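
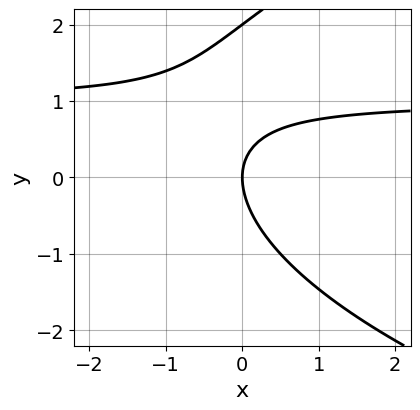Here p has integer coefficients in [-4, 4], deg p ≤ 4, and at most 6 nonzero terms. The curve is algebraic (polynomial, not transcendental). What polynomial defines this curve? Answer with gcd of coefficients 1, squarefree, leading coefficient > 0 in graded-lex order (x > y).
y^3 - 3*x*y - 2*y^2 + 3*x

First, deg p = 3. A generic line meets the curve in up to 3 points.
Then, against the integer gridlines: the y-axis gridline crossings are at y ∈ {0, 2}; one x-axis crossing is at x = 0.
Finally, assembling these constraints gives the stated polynomial.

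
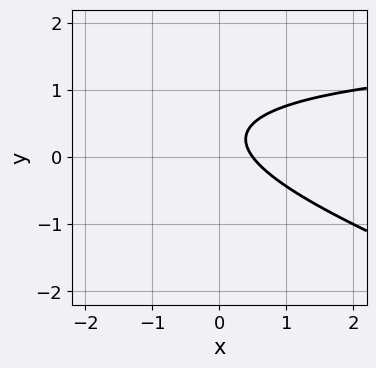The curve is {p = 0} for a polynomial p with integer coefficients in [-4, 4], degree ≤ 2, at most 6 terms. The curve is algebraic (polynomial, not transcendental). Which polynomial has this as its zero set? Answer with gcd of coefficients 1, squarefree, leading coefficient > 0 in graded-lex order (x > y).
(a) deg p = 2.
(b) Observable constraints: it misses every integer gridline on the y-axis.
(c) Fitting integer coefficients to these (and the overall shape) gives p.

x*y + 3*y^2 - 2*x - 2*y + 1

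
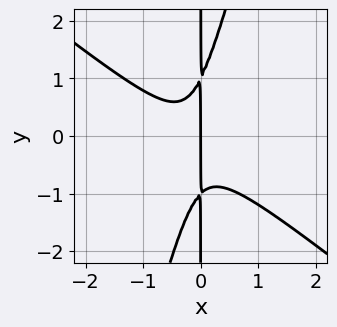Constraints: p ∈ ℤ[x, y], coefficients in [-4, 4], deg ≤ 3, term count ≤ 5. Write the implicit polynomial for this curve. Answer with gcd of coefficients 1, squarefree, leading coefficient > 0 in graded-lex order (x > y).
1. The degree is 3 — no degree-2 curve has this shape.
2. Observable constraints: it meets the x-axis at x = 0 (among the integer gridlines); the visible y-axis segment lies entirely on the curve.
3. The integer polynomial consistent with all of this is the stated p.

3*x^3 + 3*x^2*y - x*y^2 + x^2 + x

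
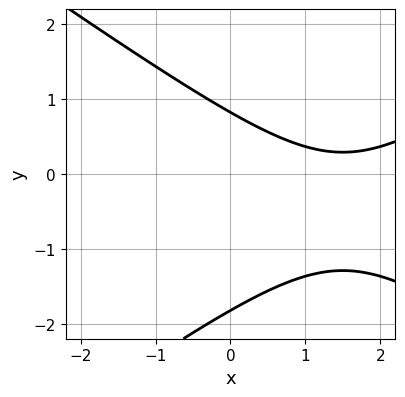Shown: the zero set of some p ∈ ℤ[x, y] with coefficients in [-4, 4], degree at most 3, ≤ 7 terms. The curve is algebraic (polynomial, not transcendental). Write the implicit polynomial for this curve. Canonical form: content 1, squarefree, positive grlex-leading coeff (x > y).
(a) The degree is 2 — the shape is more complex than any degree-1 curve.
(b) Observable constraints: the curve avoids every integer x-axis point in the box.
(c) Together with the visible shape, these determine p as stated.

x^2 - 2*y^2 - 3*x - 2*y + 3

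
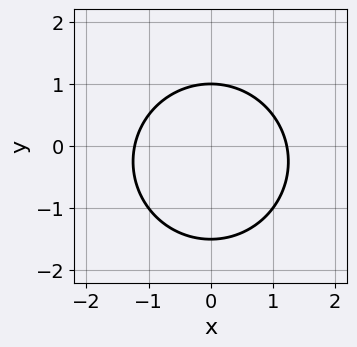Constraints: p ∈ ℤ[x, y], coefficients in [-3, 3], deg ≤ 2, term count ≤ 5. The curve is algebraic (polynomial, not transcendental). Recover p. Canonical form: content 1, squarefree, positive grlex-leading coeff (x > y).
2*x^2 + 2*y^2 + y - 3

(a) The degree is 2 — the shape is more complex than any degree-1 curve.
(b) Symmetries: it's symmetric under x → −x, forcing even powers of x.
(c) From the visible intercepts: one y-axis crossing is at y = 1.
(d) Together with the visible shape, these determine p as stated.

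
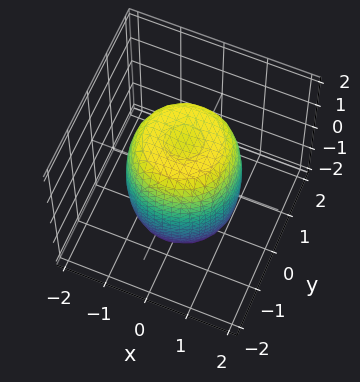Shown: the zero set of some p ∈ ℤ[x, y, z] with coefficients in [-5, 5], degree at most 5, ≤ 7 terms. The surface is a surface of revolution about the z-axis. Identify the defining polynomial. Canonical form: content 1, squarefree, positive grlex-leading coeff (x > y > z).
1. Degree: a generic line meets the surface in up to 4 points, so deg p = 4.
2. Symmetries: rotational symmetry about the z-axis ⇒ p depends on x, y only through x² + y².
3. Against the integer gridlines: a circular section at z = -1 has radius between 1 and 2.
4. Solving for integer coefficients yields p as stated.

2*x^4 + 4*x^2*y^2 + 2*y^4 - 2*x^2 - 2*y^2 + z^2 - 2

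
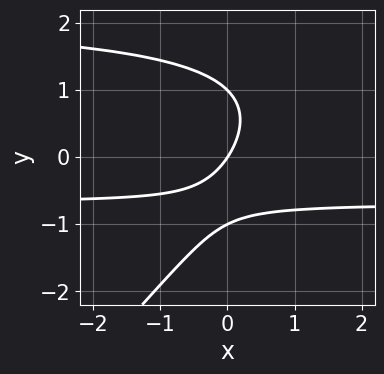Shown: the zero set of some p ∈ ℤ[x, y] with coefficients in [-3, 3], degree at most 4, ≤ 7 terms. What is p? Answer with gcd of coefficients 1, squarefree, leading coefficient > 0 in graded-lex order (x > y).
2*x*y^2 - 2*y^3 - 3*x*y - 3*x + 2*y

(a) The degree is 3 — a generic line meets the curve in up to 3 points.
(b) Reading off the gridlines: among the integer gridlines, it crosses the y-axis at y ∈ {-1, 0, 1}; it crosses the x-axis at the gridline x = 0.
(c) The integer polynomial consistent with all of this is the stated p.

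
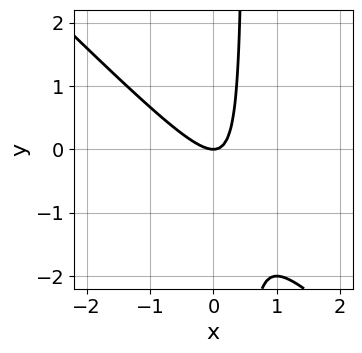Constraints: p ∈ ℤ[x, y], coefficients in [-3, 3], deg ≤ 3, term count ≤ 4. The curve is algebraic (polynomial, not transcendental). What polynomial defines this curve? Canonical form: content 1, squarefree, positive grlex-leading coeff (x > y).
2*x^2 + 2*x*y - y

1. deg p = 2. A generic line meets the curve in up to 2 points.
2. From the axis intercepts and sections: it crosses the y-axis at the gridline y = 0; one x-axis crossing is at x = 0.
3. The integer polynomial consistent with all of this is the stated p.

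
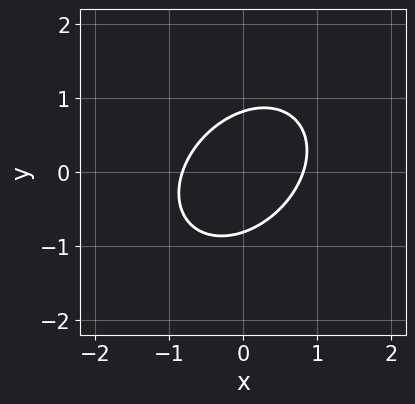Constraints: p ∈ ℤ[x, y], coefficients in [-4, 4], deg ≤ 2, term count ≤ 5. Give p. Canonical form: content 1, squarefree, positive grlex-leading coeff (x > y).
3*x^2 - 2*x*y + 3*y^2 - 2

First, the degree is 2 — no degree-1 curve has this shape.
Finally, matching integer coefficients to the picture gives p.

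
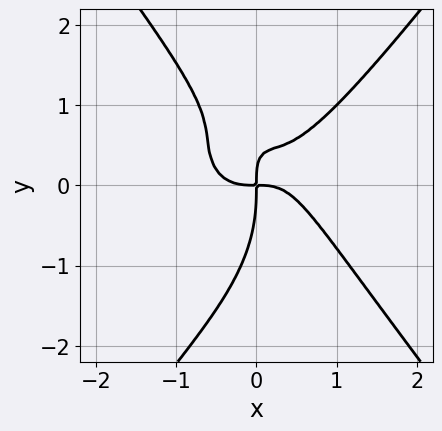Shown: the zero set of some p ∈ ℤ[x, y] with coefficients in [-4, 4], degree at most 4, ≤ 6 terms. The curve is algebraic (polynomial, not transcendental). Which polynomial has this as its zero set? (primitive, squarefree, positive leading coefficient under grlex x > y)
3*x^4 - y^4 - x^2*y - 3*x*y^2 + 2*x*y

1. The degree is 4 — no degree-3 curve has this shape.
2. Checking where it meets the axes: it crosses the x-axis at the gridline x = 0; it crosses the y-axis at the gridline y = 0.
3. The integer polynomial consistent with all of this is the stated p.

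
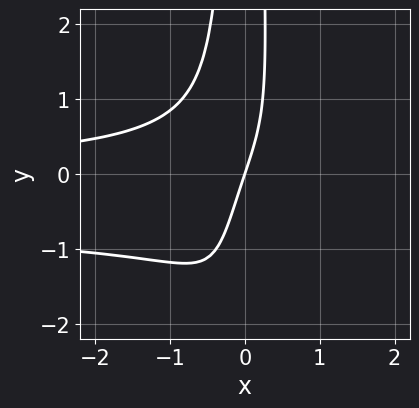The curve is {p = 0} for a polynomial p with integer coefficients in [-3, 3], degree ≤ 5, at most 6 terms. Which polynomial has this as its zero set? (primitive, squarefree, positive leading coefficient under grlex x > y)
3*x^2*y^2 + 2*x^2*y + 3*x - y

Degree: a generic line meets the curve in up to 4 points, so deg p = 4.
Against the integer gridlines: it meets the x-axis at x = 0 (among the integer gridlines); it crosses the y-axis at the gridline y = 0.
Putting this together gives p.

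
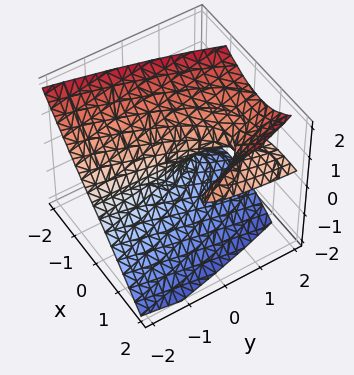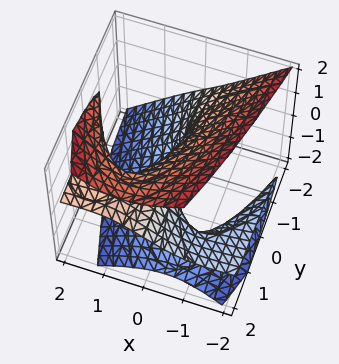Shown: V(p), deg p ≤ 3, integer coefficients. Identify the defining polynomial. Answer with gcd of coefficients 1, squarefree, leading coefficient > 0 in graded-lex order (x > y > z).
(a) deg p = 3.
(b) Reading off the gridlines: the visible y-axis segment lies entirely on the surface; it crosses the z-axis at the gridline z = 0.
(c) The integer polynomial consistent with all of this is the stated p.

2*x^2*z - 2*z^3 + 2*y*z - 3*x + z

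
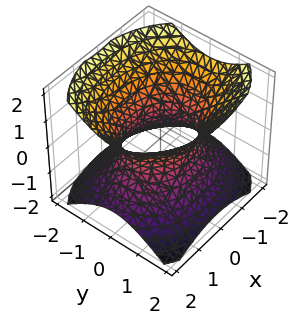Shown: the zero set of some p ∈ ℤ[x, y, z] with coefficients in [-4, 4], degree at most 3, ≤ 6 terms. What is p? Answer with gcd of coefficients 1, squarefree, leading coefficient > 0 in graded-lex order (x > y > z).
1. Degree: one connected sheet with a waist; a quadric, so deg p = 2.
2. Symmetries: the x ↦ −x reflection is a symmetry, so x appears only in even powers; mirror symmetry z ↦ −z ⇒ only even powers of z; mirror symmetry y ↦ −y ⇒ only even powers of y.
3. Checking where it meets the axes: among the integer gridlines, it crosses the y-axis at y ∈ {-1, 1}; the surface avoids every integer z-axis point in the box.
4. Matching integer coefficients to the picture gives p.

2*x^2 + 3*y^2 - 3*z^2 - 3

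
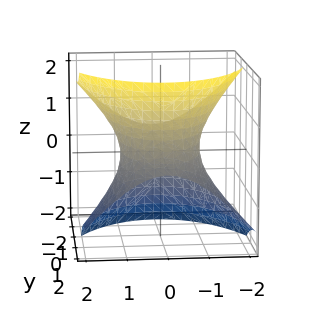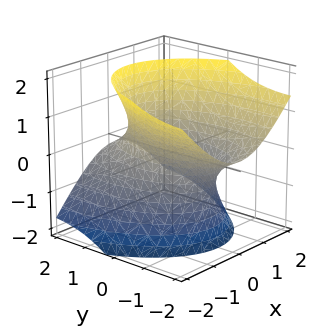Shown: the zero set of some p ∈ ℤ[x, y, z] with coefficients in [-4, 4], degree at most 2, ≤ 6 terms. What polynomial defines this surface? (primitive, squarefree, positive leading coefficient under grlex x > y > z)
3*x^2 + y^2 + 3*y*z - 2*z^2 - 3

First, deg p = 2. A generic line meets the surface in up to 2 points.
Next, from the axis intercepts and sections: the x-axis gridline crossings are at x ∈ {-1, 1}; the surface avoids every integer z-axis point in the box.
Finally, fitting integer coefficients to these (and the overall shape) gives p.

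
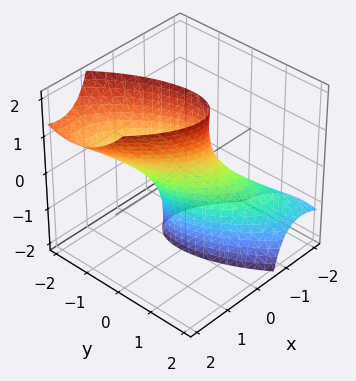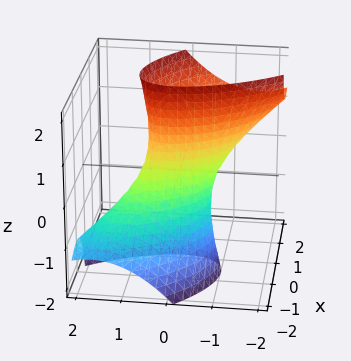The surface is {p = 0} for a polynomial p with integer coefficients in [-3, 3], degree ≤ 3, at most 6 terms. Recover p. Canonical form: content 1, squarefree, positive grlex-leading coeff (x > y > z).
First, degree: a generic line meets the surface in up to 2 points, so deg p = 2.
Next, from the visible intercepts: it misses every integer gridline on the z-axis.
Finally, matching integer coefficients to the picture gives p.

3*x^2 + 3*x*y - 3*x*z + 2*y^2 - 1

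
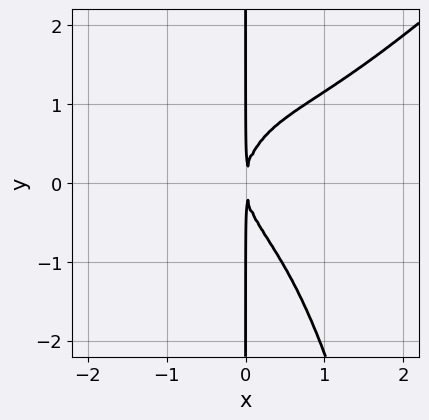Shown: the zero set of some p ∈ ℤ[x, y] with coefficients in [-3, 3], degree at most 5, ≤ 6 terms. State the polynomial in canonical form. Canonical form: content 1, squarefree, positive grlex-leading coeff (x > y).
2*x^4 - 2*x^3*y - 2*x*y^2 + 3*x^2

(a) deg p = 4. A generic line meets the curve in up to 4 points.
(b) Checking where it meets the axes: every point of the y-axis in the box is on the curve.
(c) Together with the visible shape, these determine p as stated.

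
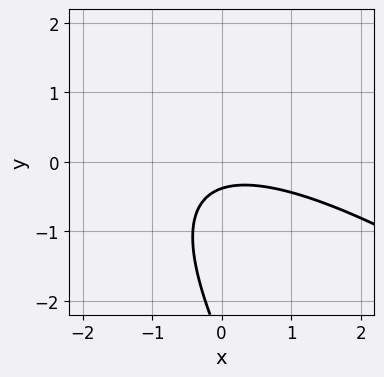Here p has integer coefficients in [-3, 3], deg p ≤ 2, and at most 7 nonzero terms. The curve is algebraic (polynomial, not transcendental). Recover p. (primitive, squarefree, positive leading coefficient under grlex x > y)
x^2 + 2*x*y + y^2 + 3*y + 1

(a) Degree: the shape is more complex than any degree-1 curve, so deg p = 2.
(b) Observable constraints: it misses every integer gridline on the x-axis.
(c) Putting this together gives p.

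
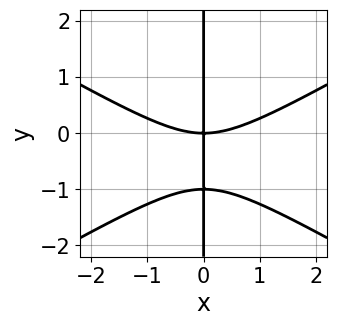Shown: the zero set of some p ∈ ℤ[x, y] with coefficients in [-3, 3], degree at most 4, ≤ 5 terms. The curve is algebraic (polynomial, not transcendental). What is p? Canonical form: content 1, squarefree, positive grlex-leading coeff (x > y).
x^3 - 3*x*y^2 - 3*x*y

deg p = 3.
From the axis intercepts and sections: it crosses the x-axis at the gridline x = 0; every point of the y-axis in the box is on the curve.
Together with the visible shape, these determine p as stated.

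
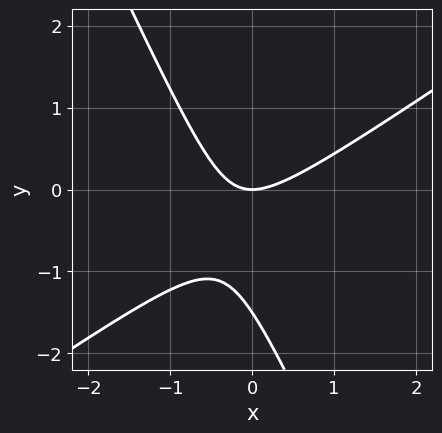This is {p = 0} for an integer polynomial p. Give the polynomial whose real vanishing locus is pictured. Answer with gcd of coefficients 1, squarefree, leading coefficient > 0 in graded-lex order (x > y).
3*x^2 - 3*x*y - 2*y^2 - 3*y

First, deg p = 2.
Next, from the axis intercepts and sections: it meets the x-axis at x = 0 (among the integer gridlines); one y-axis crossing is at y = 0.
Finally, these observations pin down the coefficients.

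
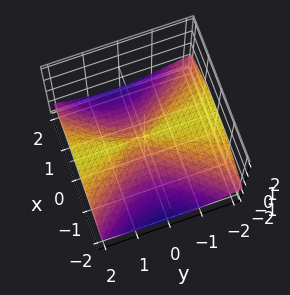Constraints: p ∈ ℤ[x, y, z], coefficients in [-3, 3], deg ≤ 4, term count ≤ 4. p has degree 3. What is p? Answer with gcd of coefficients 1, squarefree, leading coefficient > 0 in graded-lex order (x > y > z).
The degree is 3 — no degree-2 surface has this shape.
Reading off the gridlines: one z-axis crossing is at z = 0; it meets the x-axis at x = 0 (among the integer gridlines).
These observations pin down the coefficients.

2*y^2*z + 3*z^3 + 2*x^2 - y*z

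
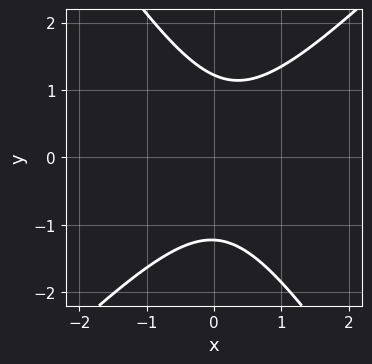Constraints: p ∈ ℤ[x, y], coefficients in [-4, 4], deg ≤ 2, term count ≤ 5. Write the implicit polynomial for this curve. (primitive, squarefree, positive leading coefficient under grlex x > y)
3*x^2 - x*y - 2*y^2 - x + 3

(a) The degree is 2 — no degree-1 curve has this shape.
(b) From the axis intercepts and sections: no x-intercept at any integer in the box.
(c) The integer polynomial consistent with all of this is the stated p.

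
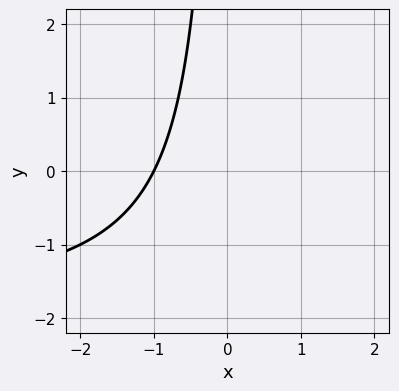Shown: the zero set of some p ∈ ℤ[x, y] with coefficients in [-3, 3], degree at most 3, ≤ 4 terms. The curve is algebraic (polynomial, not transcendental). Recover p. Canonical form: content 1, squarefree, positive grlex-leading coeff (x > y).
x*y + 2*x + 2

1. The degree is 2 — no degree-1 curve has this shape.
2. Reading off the gridlines: no y-intercept at any integer in the box; one x-axis crossing is at x = -1.
3. The integer polynomial consistent with all of this is the stated p.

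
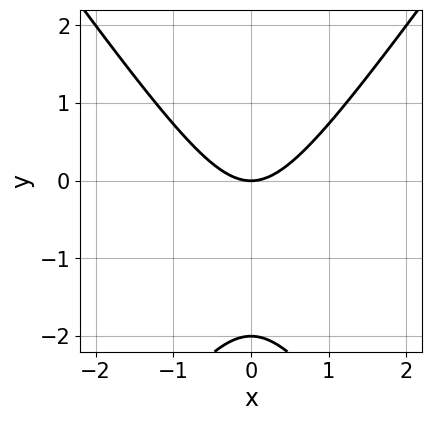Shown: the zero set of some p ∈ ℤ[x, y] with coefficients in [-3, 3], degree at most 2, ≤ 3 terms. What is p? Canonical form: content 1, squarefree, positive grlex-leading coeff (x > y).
2*x^2 - y^2 - 2*y

(a) The degree is 2 — a generic line meets the curve in up to 2 points.
(b) Symmetries: the x ↦ −x reflection is a symmetry, so x appears only in even powers.
(c) From the visible intercepts: it crosses the x-axis at the gridline x = 0; among the integer gridlines, it crosses the y-axis at y ∈ {-2, 0}.
(d) Assembling these constraints gives the stated polynomial.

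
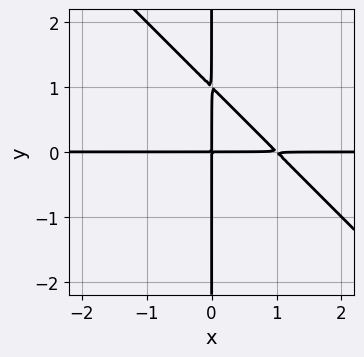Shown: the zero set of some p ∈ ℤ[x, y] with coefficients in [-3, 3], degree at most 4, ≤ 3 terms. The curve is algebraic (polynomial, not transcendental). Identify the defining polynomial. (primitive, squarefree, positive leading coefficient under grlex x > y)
x^2*y + x*y^2 - x*y

1. deg p = 3. No degree-2 curve has this shape.
2. From the axis intercepts and sections: every point of the y-axis in the box is on the curve; the visible x-axis segment lies entirely on the curve.
3. Solving for integer coefficients yields p as stated.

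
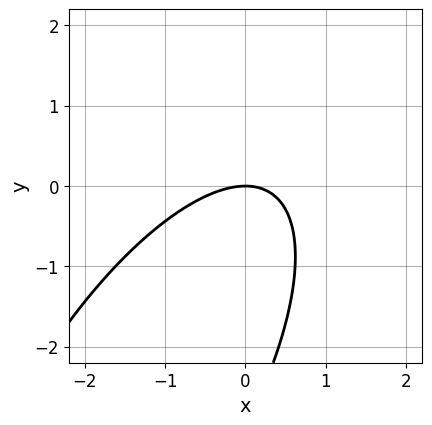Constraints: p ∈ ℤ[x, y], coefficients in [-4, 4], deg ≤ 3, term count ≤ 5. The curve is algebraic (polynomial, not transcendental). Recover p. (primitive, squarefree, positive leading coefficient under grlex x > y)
2*x^2 - 2*x*y + y^2 + 3*y

(a) The degree is 2 — a generic line meets the curve in up to 2 points.
(b) Against the integer gridlines: it meets the y-axis at y = 0 (among the integer gridlines); it meets the x-axis at x = 0 (among the integer gridlines).
(c) Solving for integer coefficients yields p as stated.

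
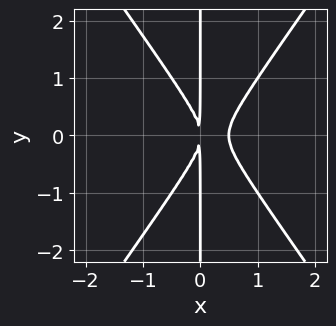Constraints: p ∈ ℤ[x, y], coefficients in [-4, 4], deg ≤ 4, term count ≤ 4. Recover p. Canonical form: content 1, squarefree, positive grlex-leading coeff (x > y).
2*x^3 - x*y^2 - x^2

1. deg p = 3. No degree-2 curve has this shape.
2. Symmetries: it's symmetric under y → −y, forcing even powers of y.
3. Observable constraints: the visible y-axis segment lies entirely on the curve.
4. Assembling these constraints gives the stated polynomial.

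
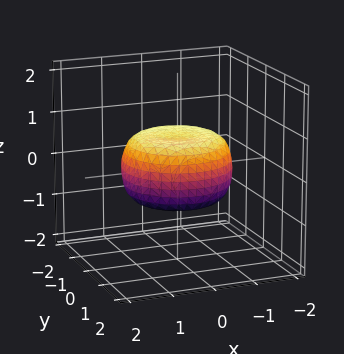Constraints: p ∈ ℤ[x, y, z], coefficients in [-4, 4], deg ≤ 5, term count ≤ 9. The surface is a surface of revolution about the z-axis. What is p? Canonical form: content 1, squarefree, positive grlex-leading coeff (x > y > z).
deg p = 4. The shape is more complex than any degree-3 surface.
Symmetries: rotational symmetry about the z-axis ⇒ p depends on x, y only through x² + y².
From the visible intercepts: a circular section at z = 0 has radius between 1 and 2.
Together with the visible shape, these determine p as stated.

x^4 + 2*x^2*y^2 + y^4 - x^2 - y^2 + 2*z^2 - 1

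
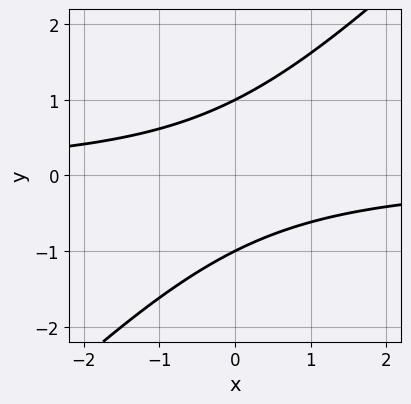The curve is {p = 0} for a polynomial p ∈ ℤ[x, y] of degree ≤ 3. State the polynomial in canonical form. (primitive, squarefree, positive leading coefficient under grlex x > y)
x*y - y^2 + 1

(a) deg p = 2.
(b) Reading off the gridlines: among the integer gridlines, it crosses the y-axis at y ∈ {-1, 1}; the curve avoids every integer x-axis point in the box.
(c) Putting this together gives p.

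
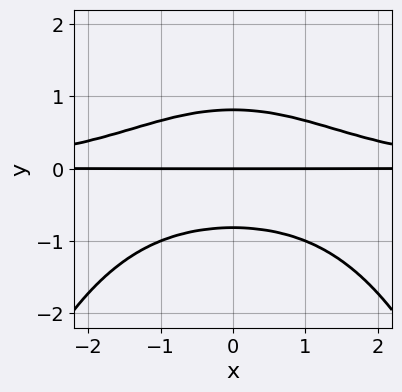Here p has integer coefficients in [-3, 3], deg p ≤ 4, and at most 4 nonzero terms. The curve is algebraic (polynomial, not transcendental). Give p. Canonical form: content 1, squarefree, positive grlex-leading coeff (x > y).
x^2*y^2 + 3*y^3 - 2*y

Degree: the shape is more complex than any degree-3 curve, so deg p = 4.
Symmetries: the x ↦ −x reflection is a symmetry, so x appears only in even powers.
From the axis intercepts and sections: it meets the y-axis at y = 0 (among the integer gridlines); the visible x-axis segment lies entirely on the curve.
These observations pin down the coefficients.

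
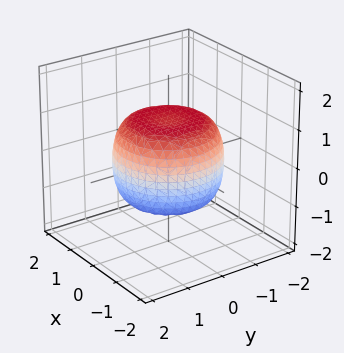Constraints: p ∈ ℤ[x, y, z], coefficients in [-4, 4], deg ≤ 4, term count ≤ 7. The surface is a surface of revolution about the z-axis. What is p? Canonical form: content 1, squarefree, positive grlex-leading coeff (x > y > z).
2*x^4 + 4*x^2*y^2 + 2*y^4 - 2*x^2 - 2*y^2 + 3*z^2 - 3

1. deg p = 4. No degree-3 surface has this shape.
2. Symmetry: the z-axis is an axis of rotation, so x and y enter only as x² + y².
3. From the axis intercepts and sections: the z-axis gridline crossings are at z ∈ {-1, 1}; a circular section at z = -1 has radius exactly 1.
4. Assembling these constraints gives the stated polynomial.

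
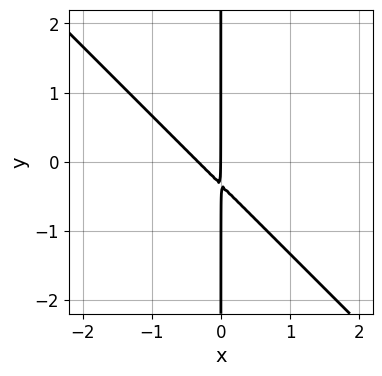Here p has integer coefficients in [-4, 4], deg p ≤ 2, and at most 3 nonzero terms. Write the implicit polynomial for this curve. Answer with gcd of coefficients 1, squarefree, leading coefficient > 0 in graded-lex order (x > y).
3*x^2 + 3*x*y + x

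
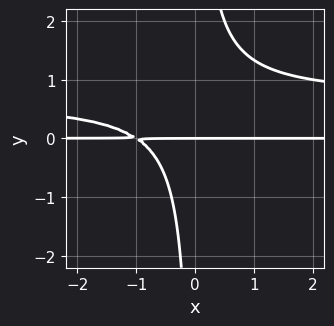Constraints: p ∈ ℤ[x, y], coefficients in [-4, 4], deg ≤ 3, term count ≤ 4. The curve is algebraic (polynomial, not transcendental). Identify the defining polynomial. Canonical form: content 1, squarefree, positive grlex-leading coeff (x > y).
deg p = 3. No degree-2 curve has this shape.
Checking where it meets the axes: every point of the x-axis in the box is on the curve; it crosses the y-axis at the gridline y = 0.
Fitting integer coefficients to these (and the overall shape) gives p.

3*x*y^2 - 2*x*y - 2*y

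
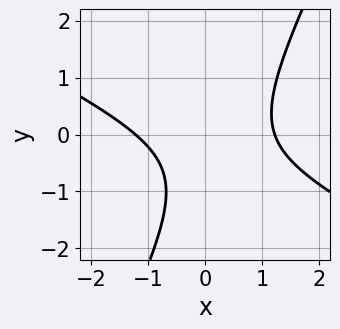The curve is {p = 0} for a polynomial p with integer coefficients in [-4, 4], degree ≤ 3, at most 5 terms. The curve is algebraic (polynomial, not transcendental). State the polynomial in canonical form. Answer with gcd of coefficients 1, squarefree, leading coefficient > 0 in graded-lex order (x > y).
2*x^2 + 3*x*y - 2*y^2 - 2*y - 3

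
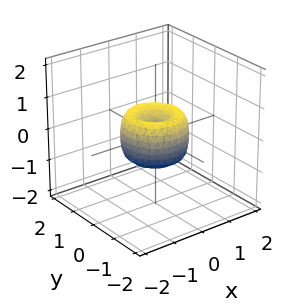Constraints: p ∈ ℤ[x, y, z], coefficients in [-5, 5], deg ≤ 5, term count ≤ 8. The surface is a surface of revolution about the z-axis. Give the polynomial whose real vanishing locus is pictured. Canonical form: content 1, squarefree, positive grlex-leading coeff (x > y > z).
The degree is 4 — no degree-3 surface has this shape.
Symmetries: rotational symmetry about the z-axis ⇒ p depends on x, y only through x² + y².
Against the integer gridlines: the x-axis gridline crossings are at x ∈ {-1, 0, 1}; a circular section at z = 0 has radius exactly 1; it meets the z-axis at z = 0 (among the integer gridlines).
Assembling these constraints gives the stated polynomial. Check: (0, 1, 0) on the y-axis lies on the surface, and p(0, 1, 0) = 0. ✓

2*x^4 + 4*x^2*y^2 + 2*y^4 - 2*x^2 - 2*y^2 + z^2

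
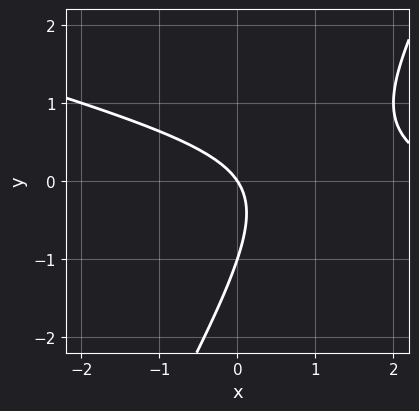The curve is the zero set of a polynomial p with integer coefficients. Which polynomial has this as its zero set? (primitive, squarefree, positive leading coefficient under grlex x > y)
x^2 + 3*x*y - 2*y^2 - 3*x - 2*y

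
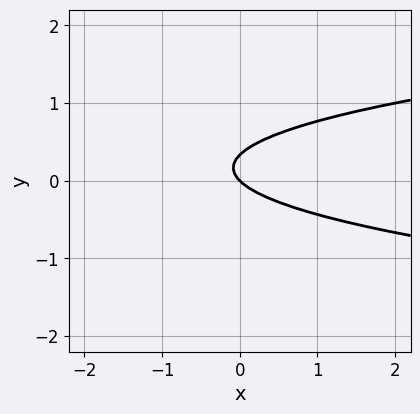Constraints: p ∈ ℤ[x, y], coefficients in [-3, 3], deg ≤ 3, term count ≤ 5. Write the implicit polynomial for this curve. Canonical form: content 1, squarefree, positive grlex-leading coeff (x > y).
1. The degree is 2 — no degree-1 curve has this shape.
2. Against the integer gridlines: one y-axis crossing is at y = 0; it meets the x-axis at x = 0 (among the integer gridlines).
3. These observations pin down the coefficients.

3*y^2 - x - y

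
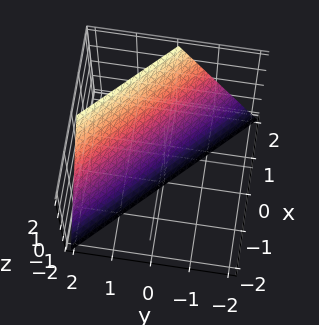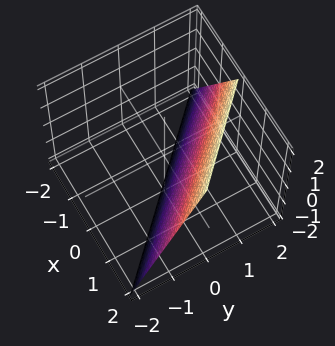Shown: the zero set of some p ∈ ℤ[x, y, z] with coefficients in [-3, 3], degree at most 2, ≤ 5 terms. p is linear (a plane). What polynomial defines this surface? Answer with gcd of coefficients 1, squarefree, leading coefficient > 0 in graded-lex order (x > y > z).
(a) deg p = 1.
(b) Observable constraints: it meets the z-axis at z = -2 (among the integer gridlines); one y-axis crossing is at y = 1.
(c) Solving for integer coefficients yields p as stated.

2*x + 2*y - z - 2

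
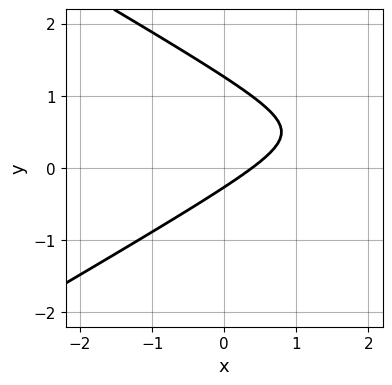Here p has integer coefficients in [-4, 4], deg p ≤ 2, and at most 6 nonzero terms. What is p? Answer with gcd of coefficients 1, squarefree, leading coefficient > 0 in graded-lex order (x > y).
Degree: the shape is more complex than any degree-1 curve, so deg p = 2.
The integer polynomial consistent with all of this is the stated p.

x^2 - 3*y^2 - 3*x + 3*y + 1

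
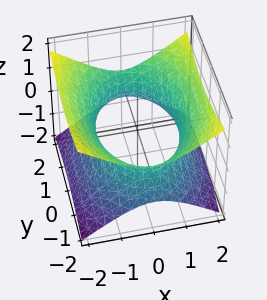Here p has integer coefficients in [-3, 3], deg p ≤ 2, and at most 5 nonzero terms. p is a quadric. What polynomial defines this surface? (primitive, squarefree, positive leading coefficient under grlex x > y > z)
2*x^2 + y^2 - 3*z^2 - 3

(a) deg p = 2.
(b) Symmetries: it's symmetric under x → −x, forcing even powers of x; it's symmetric under z → −z, forcing even powers of z; the y ↦ −y reflection is a symmetry, so y appears only in even powers.
(c) From the visible intercepts: it misses every integer gridline on the z-axis.
(d) Fitting integer coefficients to these (and the overall shape) gives p.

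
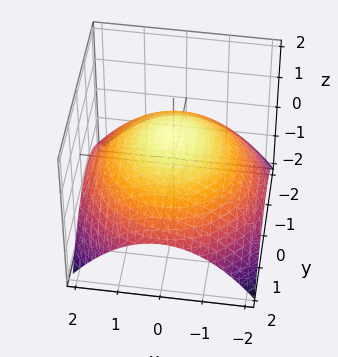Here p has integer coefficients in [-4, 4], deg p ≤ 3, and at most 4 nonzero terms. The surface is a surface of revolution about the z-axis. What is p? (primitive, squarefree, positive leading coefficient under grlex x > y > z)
x^2 + y^2 + 3*z - 3

First, the degree is 2 — no degree-1 surface has this shape.
Then, symmetry: the z-axis is an axis of rotation, so x and y enter only as x² + y².
Then, observable constraints: a circular section at z = 0 has radius between 1 and 2; it meets the z-axis at z = 1 (among the integer gridlines).
Finally, these observations pin down the coefficients.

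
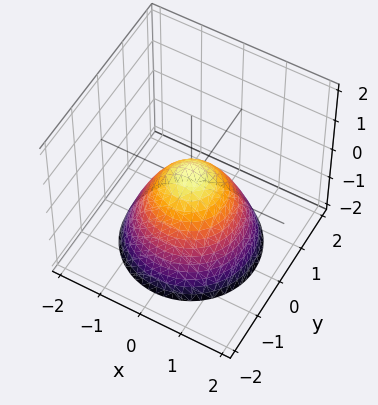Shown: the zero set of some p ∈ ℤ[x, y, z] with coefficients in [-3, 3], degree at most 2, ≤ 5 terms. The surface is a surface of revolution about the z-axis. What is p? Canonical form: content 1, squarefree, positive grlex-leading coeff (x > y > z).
The degree is 2 — a generic line meets the surface in up to 2 points.
Symmetry: the surface is invariant under rotation about z: p = q(x² + y², z).
From the axis intercepts and sections: a circular section at z = -1 has radius between 1 and 2.
Fitting integer coefficients to these (and the overall shape) gives p.

3*x^2 + 3*y^2 + 3*z - 1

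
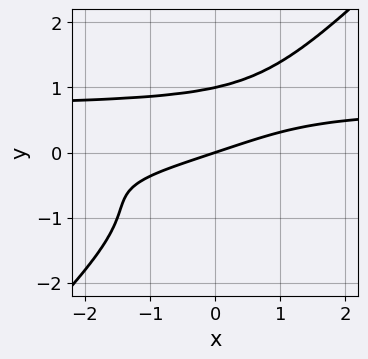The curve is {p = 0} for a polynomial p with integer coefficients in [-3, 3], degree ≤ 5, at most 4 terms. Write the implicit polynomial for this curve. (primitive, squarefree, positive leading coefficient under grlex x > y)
3*x*y^3 - 3*y^4 - x + 3*y

First, deg p = 4. The shape is more complex than any degree-3 curve.
Then, against the integer gridlines: the y-axis gridline crossings are at y ∈ {0, 1}; it meets the x-axis at x = 0 (among the integer gridlines).
Finally, solving for integer coefficients yields p as stated.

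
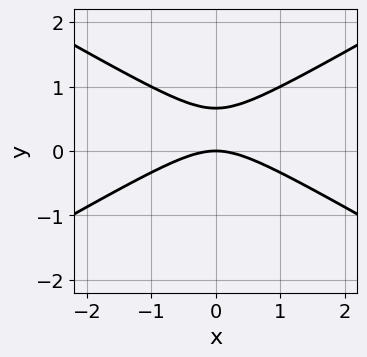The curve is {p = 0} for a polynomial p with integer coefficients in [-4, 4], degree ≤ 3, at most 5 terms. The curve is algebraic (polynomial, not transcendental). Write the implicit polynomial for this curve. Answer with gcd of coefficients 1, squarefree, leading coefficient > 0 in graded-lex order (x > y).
deg p = 2. A generic line meets the curve in up to 2 points.
Symmetries: the x ↦ −x reflection is a symmetry, so x appears only in even powers.
From the visible intercepts: it meets the y-axis at y = 0 (among the integer gridlines); it meets the x-axis at x = 0 (among the integer gridlines).
Putting this together gives p.

x^2 - 3*y^2 + 2*y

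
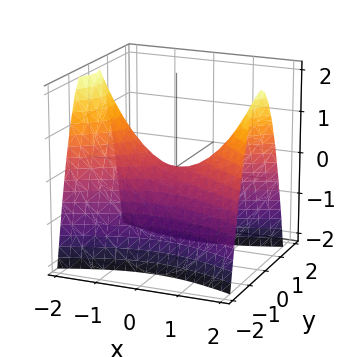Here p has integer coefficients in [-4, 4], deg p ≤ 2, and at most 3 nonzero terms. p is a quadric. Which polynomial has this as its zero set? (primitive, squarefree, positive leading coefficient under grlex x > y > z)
x^2 - 3*y^2 - 2*z

First, degree: a saddle surface; a quadric, so deg p = 2.
Next, symmetries: the y ↦ −y reflection is a symmetry, so y appears only in even powers; mirror symmetry x ↦ −x ⇒ only even powers of x.
Then, against the integer gridlines: it meets the y-axis at y = 0 (among the integer gridlines); it meets the x-axis at x = 0 (among the integer gridlines); it crosses the z-axis at the gridline z = 0.
Finally, fitting integer coefficients to these (and the overall shape) gives p.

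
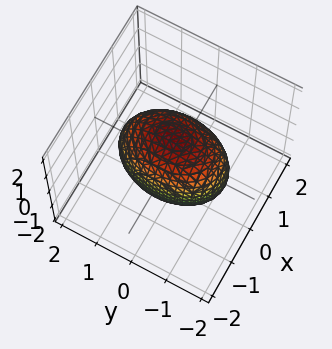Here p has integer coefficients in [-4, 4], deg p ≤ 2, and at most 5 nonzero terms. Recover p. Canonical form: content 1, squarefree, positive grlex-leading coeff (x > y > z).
2*x^2 + y^2 + z^2 - 2

(a) deg p = 2.
(b) Symmetries: the y ↦ −y reflection is a symmetry, so y appears only in even powers; mirror symmetry z ↦ −z ⇒ only even powers of z; the x ↦ −x reflection is a symmetry, so x appears only in even powers.
(c) Observable constraints: the x-axis gridline crossings are at x ∈ {-1, 1}.
(d) Putting this together gives p.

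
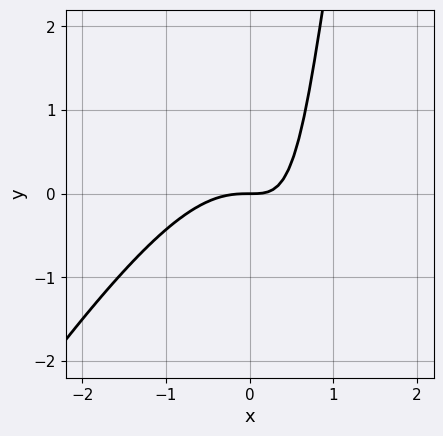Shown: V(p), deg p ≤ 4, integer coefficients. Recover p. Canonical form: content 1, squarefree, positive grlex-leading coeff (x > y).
3*x^3 - 2*x^2*y + 3*x*y - 2*y

The degree is 3 — no degree-2 curve has this shape.
Observable constraints: it crosses the x-axis at the gridline x = 0; it meets the y-axis at y = 0 (among the integer gridlines).
Together with the visible shape, these determine p as stated.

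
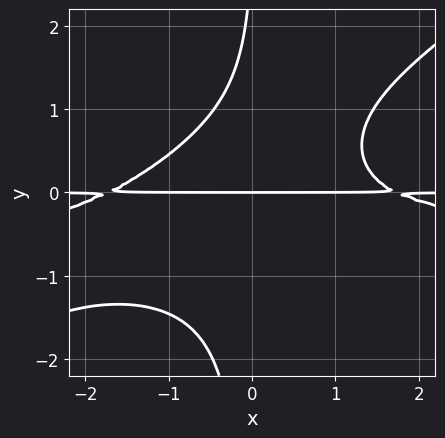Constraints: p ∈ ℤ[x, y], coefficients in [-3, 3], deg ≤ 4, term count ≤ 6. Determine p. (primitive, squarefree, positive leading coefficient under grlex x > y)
2*x^2*y^2 - 3*x*y^3 + x^2*y + y^2 - 3*y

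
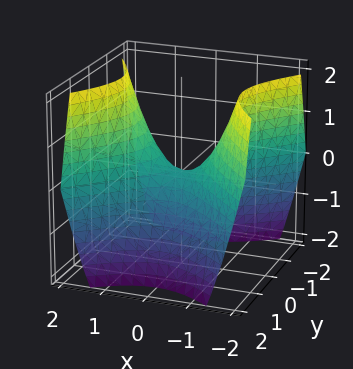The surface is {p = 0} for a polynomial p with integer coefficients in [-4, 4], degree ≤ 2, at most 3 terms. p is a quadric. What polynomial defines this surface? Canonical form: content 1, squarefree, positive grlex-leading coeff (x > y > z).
x^2 - y^2 - z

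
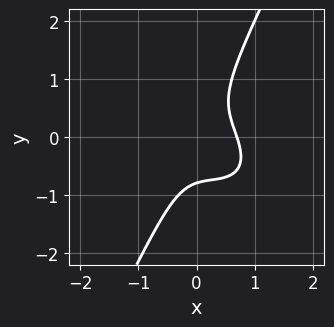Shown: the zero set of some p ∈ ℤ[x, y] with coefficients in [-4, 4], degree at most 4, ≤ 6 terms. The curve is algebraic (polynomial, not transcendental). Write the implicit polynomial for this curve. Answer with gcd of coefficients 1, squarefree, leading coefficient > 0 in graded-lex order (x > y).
First, degree: a generic line meets the curve in up to 3 points, so deg p = 3.
Finally, matching integer coefficients to the picture gives p.

3*x^3 + 3*x^2*y + 2*x*y^2 - 2*y^3 - 1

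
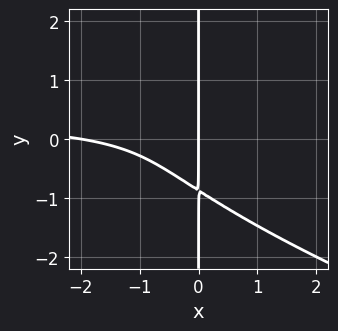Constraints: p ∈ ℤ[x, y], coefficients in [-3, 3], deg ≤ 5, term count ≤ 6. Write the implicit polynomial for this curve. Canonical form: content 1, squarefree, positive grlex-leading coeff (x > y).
(a) Degree: the shape is more complex than any degree-3 curve, so deg p = 4.
(b) Against the integer gridlines: the visible y-axis segment lies entirely on the curve; among the integer gridlines, it crosses the x-axis at x ∈ {-2, 0}.
(c) These observations pin down the coefficients.

x^2*y^2 + 3*x*y^3 - 3*x^2*y + x^2 + 2*x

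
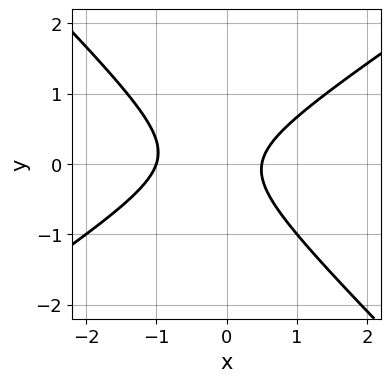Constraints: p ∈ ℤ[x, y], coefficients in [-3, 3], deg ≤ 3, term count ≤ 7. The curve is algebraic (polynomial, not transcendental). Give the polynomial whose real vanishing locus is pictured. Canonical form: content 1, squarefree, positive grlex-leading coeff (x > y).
2*x^2 - x*y - 3*y^2 + x - 1

1. The degree is 2 — a generic line meets the curve in up to 2 points.
2. From the axis intercepts and sections: it misses every integer gridline on the y-axis; it crosses the x-axis at the gridline x = -1.
3. Fitting integer coefficients to these (and the overall shape) gives p.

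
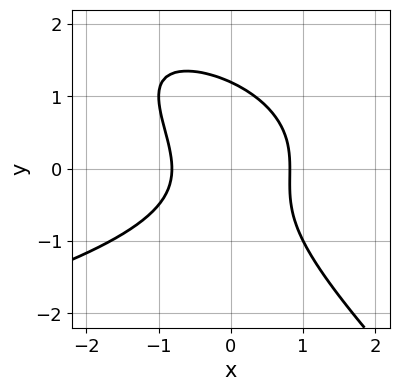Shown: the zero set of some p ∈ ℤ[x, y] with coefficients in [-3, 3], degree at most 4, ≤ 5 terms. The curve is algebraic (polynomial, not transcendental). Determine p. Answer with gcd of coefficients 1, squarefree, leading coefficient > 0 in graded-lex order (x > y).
1. The degree is 3 — a generic line meets the curve in up to 3 points.
2. Matching integer coefficients to the picture gives p.

2*x*y^2 + 2*y^3 + 3*x^2 - y^2 - 2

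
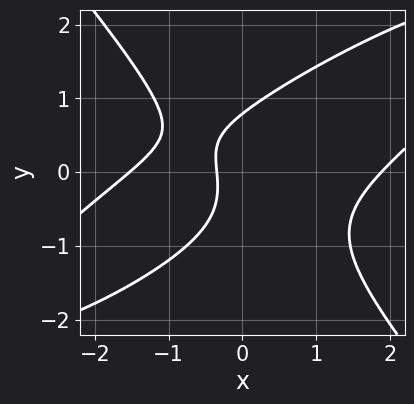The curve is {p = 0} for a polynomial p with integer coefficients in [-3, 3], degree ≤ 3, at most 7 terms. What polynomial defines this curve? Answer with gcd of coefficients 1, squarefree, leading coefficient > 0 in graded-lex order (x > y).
x^3 - 2*x^2*y + 2*y^3 - 3*x - 1

1. Degree: a generic line meets the curve in up to 3 points, so deg p = 3.
2. Putting this together gives p.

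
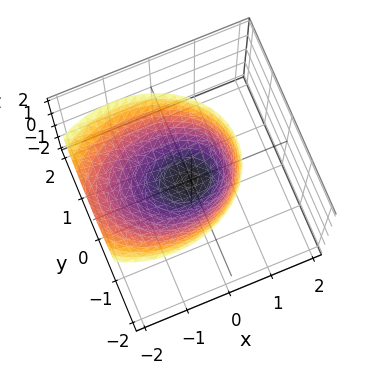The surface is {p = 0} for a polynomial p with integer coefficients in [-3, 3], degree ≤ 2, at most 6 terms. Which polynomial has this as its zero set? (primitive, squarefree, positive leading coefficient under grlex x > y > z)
First, deg p = 2. No degree-1 surface has this shape.
Then, reading off the gridlines: it meets the x-axis at x = 0 (among the integer gridlines); it crosses the y-axis at the gridline y = 0; one z-axis crossing is at z = 0.
Finally, solving for integer coefficients yields p as stated.

2*x^2 + 2*x*z + 3*y^2 - 3*z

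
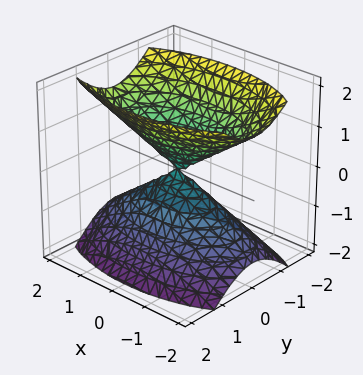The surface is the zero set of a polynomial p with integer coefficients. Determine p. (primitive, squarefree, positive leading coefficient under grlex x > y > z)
First, I count 2 distinct pieces. They look like related sheets of one shape, so recover p as a whole.
Then, degree: two nappes meeting at a single point; a quadric, so deg p = 2.
Then, symmetries: the x ↦ −x reflection is a symmetry, so x appears only in even powers; mirror symmetry y ↦ −y ⇒ only even powers of y; it's symmetric under z → −z, forcing even powers of z.
Then, from the visible intercepts: it crosses the y-axis at the gridline y = 0; it meets the z-axis at z = 0 (among the integer gridlines); it meets the x-axis at x = 0 (among the integer gridlines).
Finally, putting this together gives p.

x^2 + 3*y^2 - 2*z^2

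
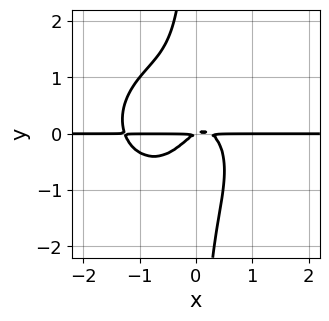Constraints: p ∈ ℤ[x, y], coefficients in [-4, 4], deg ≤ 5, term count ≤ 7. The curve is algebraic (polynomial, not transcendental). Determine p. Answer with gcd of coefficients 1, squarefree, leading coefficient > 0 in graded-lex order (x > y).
3*x^3*y + 3*x*y^3 + 3*x^2*y - x*y + 2*y^2

(a) deg p = 4. The shape is more complex than any degree-3 curve.
(b) Checking where it meets the axes: the visible x-axis segment lies entirely on the curve.
(c) These observations pin down the coefficients.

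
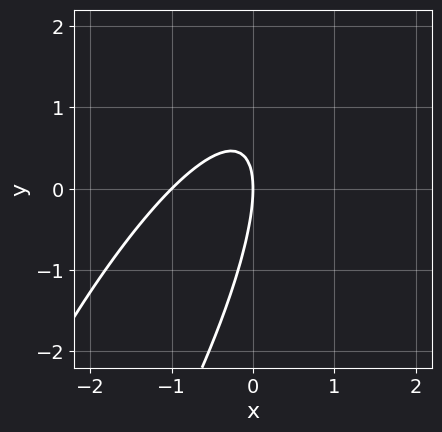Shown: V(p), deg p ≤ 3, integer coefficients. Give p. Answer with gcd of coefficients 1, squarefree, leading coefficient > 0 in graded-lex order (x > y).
First, the degree is 2 — no degree-1 curve has this shape.
Next, reading off the gridlines: it crosses the y-axis at the gridline y = 0; the x-axis gridline crossings are at x ∈ {-1, 0}.
Finally, solving for integer coefficients yields p as stated.

3*x^2 - 3*x*y + y^2 + 3*x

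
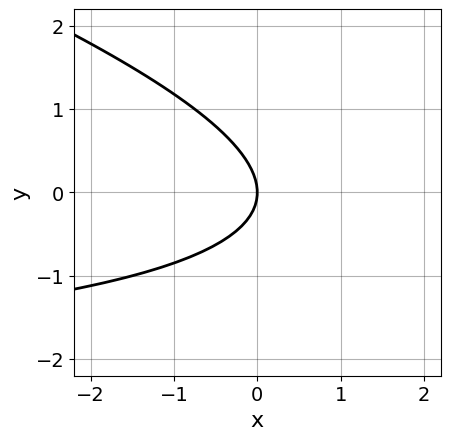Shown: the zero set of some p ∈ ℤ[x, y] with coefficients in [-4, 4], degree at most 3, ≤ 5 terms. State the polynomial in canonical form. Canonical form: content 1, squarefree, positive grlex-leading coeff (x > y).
x*y + 3*y^2 + 3*x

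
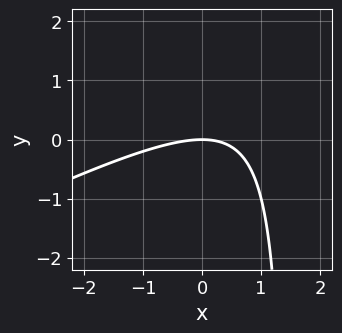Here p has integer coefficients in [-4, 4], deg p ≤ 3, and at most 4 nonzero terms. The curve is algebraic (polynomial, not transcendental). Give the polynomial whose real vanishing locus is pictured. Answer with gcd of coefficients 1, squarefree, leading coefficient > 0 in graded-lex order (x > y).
1. deg p = 2.
2. Checking where it meets the axes: one y-axis crossing is at y = 0; it meets the x-axis at x = 0 (among the integer gridlines).
3. Together with the visible shape, these determine p as stated.

x^2 - 2*x*y + 3*y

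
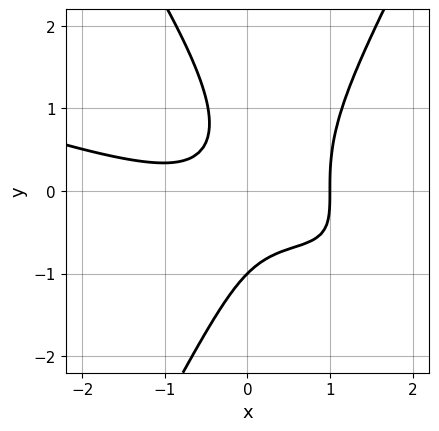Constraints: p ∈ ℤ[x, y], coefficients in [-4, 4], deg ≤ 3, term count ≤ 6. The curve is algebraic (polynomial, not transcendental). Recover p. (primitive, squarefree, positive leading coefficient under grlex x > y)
x^3 + 3*x^2*y - y^3 - 3*x*y - 1

(a) The degree is 3 — a generic line meets the curve in up to 3 points.
(b) Reading off the gridlines: it crosses the y-axis at the gridline y = -1; it crosses the x-axis at the gridline x = 1.
(c) The integer polynomial consistent with all of this is the stated p.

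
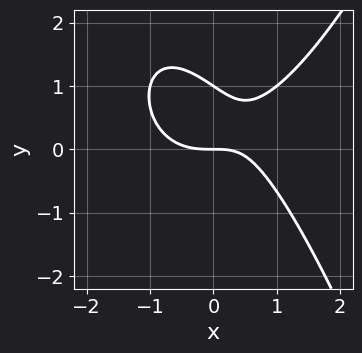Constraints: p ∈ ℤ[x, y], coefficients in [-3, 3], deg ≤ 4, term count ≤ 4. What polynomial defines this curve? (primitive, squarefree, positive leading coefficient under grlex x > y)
1. Degree: a generic line meets the curve in up to 3 points, so deg p = 3.
2. Checking where it meets the axes: the y-axis gridline crossings are at y ∈ {0, 1}; it meets the x-axis at x = 0 (among the integer gridlines).
3. Together with the visible shape, these determine p as stated.

2*x^3 - 2*x*y - 3*y^2 + 3*y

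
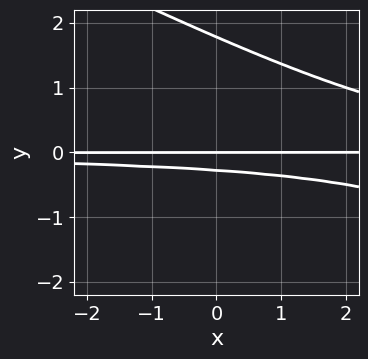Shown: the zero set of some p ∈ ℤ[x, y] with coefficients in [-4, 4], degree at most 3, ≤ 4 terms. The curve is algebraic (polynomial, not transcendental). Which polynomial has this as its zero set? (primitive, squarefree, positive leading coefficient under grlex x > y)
x*y^2 + 2*y^3 - 3*y^2 - y

1. deg p = 3. No degree-2 curve has this shape.
2. From the axis intercepts and sections: the visible x-axis segment lies entirely on the curve; it crosses the y-axis at the gridline y = 0.
3. Fitting integer coefficients to these (and the overall shape) gives p.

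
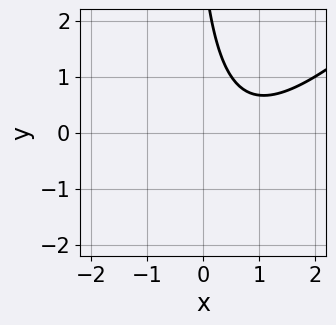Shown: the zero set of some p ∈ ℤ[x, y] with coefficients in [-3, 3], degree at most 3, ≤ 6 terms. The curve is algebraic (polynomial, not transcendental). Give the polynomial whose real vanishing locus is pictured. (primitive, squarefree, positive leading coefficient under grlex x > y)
(a) Degree: a generic line meets the curve in up to 2 points, so deg p = 2.
(b) From the visible intercepts: no x-intercept at any integer in the box; it misses every integer gridline on the y-axis.
(c) Solving for integer coefficients yields p as stated.

2*x^2 - 2*x*y - 3*x - y + 3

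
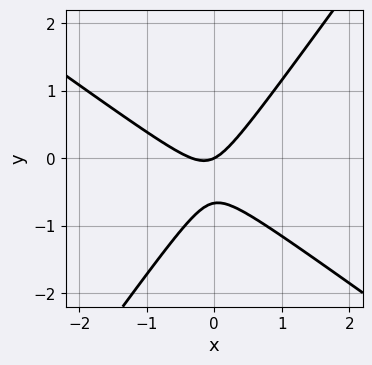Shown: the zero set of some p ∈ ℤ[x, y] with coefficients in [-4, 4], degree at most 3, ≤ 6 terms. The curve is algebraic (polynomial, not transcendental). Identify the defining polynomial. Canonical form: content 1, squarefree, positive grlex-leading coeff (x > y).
3*x^2 + 2*x*y - 3*y^2 + x - 2*y

(a) The degree is 2 — no degree-1 curve has this shape.
(b) Against the integer gridlines: one y-axis crossing is at y = 0; it crosses the x-axis at the gridline x = 0.
(c) Putting this together gives p.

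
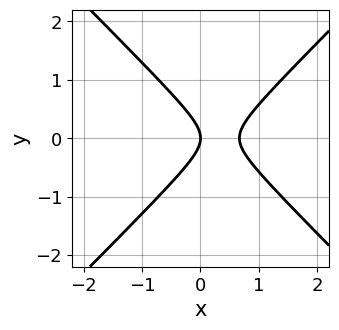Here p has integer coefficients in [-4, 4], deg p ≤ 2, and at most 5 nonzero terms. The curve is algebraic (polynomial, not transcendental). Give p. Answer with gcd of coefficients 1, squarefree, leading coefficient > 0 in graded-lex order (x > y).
3*x^2 - 3*y^2 - 2*x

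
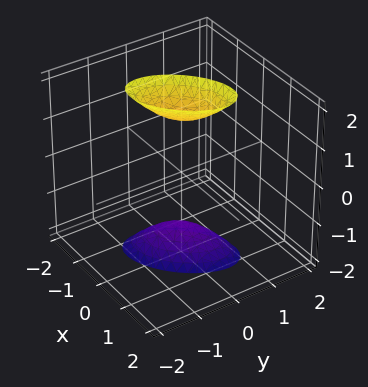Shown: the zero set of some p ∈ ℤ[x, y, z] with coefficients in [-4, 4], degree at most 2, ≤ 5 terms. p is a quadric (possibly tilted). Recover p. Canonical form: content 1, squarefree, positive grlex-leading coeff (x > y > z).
1. There are 2 components. They look like related sheets of one shape, so recover p as a whole.
2. Degree: no degree-1 surface has this shape, so deg p = 2.
3. Checking where it meets the axes: the surface avoids every integer y-axis point in the box; the surface avoids every integer x-axis point in the box.
4. Assembling these constraints gives the stated polynomial.

3*x^2 - 3*x*y + 3*y^2 - z^2 + 2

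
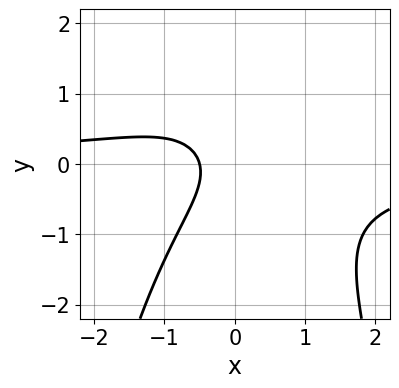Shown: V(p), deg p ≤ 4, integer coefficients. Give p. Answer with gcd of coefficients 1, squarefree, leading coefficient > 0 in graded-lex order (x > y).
2*x^2*y + 2*y^2 + 2*x + 1

deg p = 3.
Against the integer gridlines: it misses every integer gridline on the y-axis.
Together with the visible shape, these determine p as stated.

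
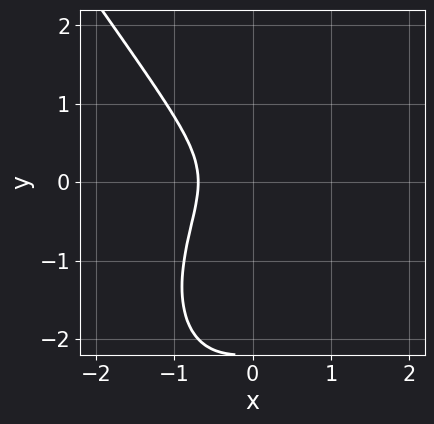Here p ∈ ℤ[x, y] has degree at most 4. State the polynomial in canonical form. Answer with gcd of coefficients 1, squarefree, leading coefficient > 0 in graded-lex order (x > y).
First, degree: a generic line meets the curve in up to 3 points, so deg p = 3.
Next, checking where it meets the axes: no y-intercept at any integer in the box.
Finally, assembling these constraints gives the stated polynomial.

3*x^3 + y^3 + 2*y^2 + 1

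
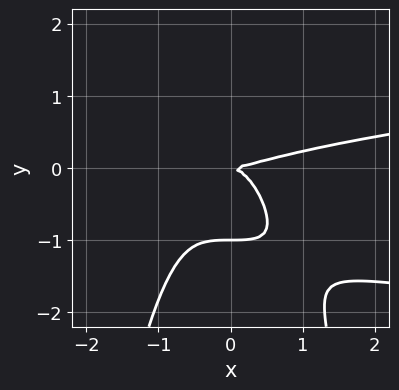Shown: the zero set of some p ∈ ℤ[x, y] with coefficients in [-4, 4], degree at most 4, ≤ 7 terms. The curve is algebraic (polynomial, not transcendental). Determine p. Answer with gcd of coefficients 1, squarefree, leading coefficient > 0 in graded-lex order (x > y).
First, degree: the shape is more complex than any degree-3 curve, so deg p = 4.
Then, from the axis intercepts and sections: one x-axis crossing is at x = 0; among the integer gridlines, it crosses the y-axis at y ∈ {-1, 0}.
Finally, assembling these constraints gives the stated polynomial.

3*x^2*y^2 - x^3 + 3*x^2*y + 2*y^3 + 2*y^2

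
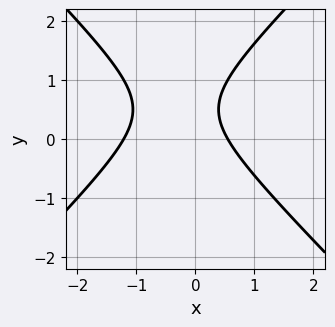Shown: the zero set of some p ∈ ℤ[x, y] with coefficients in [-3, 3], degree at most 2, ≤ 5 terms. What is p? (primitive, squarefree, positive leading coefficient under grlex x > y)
3*x^2 - 3*y^2 + 2*x + 3*y - 2

1. Degree: a generic line meets the curve in up to 2 points, so deg p = 2.
2. Observable constraints: it misses every integer gridline on the y-axis.
3. Putting this together gives p.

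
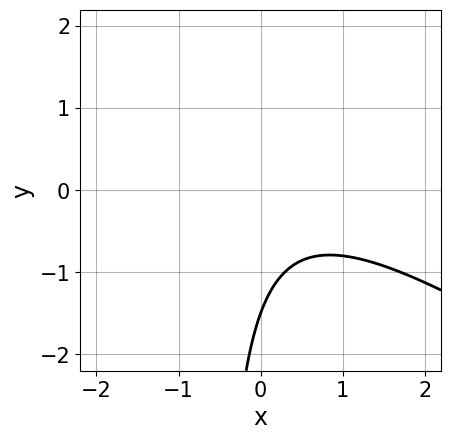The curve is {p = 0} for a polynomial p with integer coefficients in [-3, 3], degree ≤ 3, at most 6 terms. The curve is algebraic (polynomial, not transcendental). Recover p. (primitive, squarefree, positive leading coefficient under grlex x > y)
2*x^2 + 3*x*y - x + 2*y + 3

deg p = 2.
From the axis intercepts and sections: it misses every integer gridline on the x-axis.
Matching integer coefficients to the picture gives p.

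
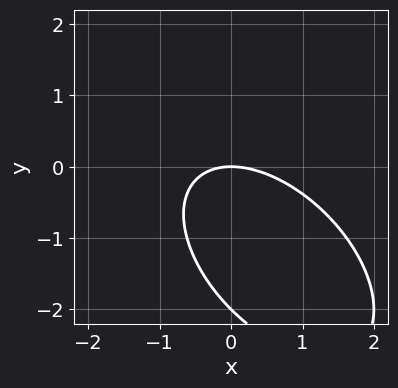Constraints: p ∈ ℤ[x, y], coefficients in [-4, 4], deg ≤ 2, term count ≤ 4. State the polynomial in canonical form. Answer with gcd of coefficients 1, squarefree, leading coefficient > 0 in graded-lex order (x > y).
The degree is 2 — the shape is more complex than any degree-1 curve.
From the axis intercepts and sections: the y-axis gridline crossings are at y ∈ {-2, 0}; one x-axis crossing is at x = 0.
Fitting integer coefficients to these (and the overall shape) gives p.

x^2 + x*y + y^2 + 2*y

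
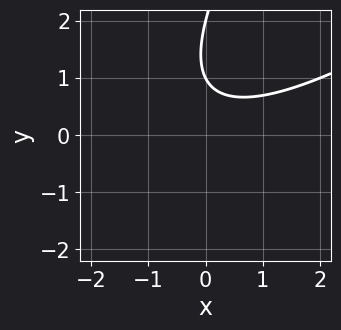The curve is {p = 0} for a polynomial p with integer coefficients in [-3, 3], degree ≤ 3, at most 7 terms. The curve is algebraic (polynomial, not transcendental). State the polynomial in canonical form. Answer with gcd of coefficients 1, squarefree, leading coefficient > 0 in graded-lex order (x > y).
x^2 - 2*x*y + y^2 - 3*y + 2

First, the degree is 2 — a generic line meets the curve in up to 2 points.
Next, from the visible intercepts: the y-axis gridline crossings are at y ∈ {1, 2}; no x-intercept at any integer in the box.
Finally, these observations pin down the coefficients.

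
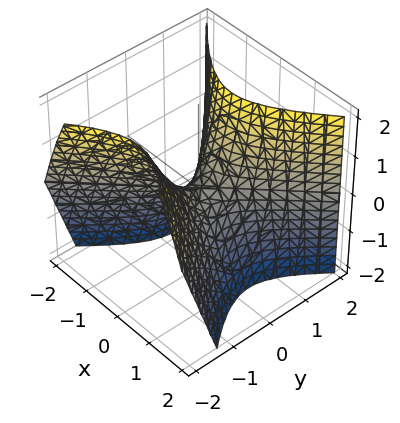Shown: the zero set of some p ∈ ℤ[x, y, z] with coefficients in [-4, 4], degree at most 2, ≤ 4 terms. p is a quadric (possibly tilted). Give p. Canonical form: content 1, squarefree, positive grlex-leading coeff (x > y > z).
3*x^2 - 3*y^2 - y*z + 2*z

First, degree: no degree-1 surface has this shape, so deg p = 2.
Then, from the axis intercepts and sections: one z-axis crossing is at z = 0; it crosses the x-axis at the gridline x = 0.
Finally, these observations pin down the coefficients.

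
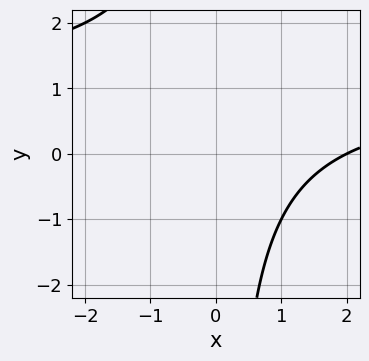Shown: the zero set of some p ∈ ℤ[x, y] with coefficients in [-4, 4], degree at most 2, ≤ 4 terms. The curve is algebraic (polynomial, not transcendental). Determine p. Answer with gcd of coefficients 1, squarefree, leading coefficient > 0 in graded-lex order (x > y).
x*y - x + 2

(a) deg p = 2.
(b) Checking where it meets the axes: one x-axis crossing is at x = 2; no y-intercept at any integer in the box.
(c) Fitting integer coefficients to these (and the overall shape) gives p.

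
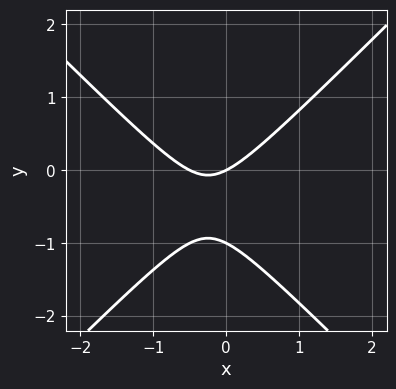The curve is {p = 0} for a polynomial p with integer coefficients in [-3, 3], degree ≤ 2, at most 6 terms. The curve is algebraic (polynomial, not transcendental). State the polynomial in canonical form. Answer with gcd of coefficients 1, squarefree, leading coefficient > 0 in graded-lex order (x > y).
2*x^2 - 2*y^2 + x - 2*y

First, degree: the shape is more complex than any degree-1 curve, so deg p = 2.
Then, checking where it meets the axes: it crosses the x-axis at the gridline x = 0; the y-axis gridline crossings are at y ∈ {-1, 0}.
Finally, solving for integer coefficients yields p as stated.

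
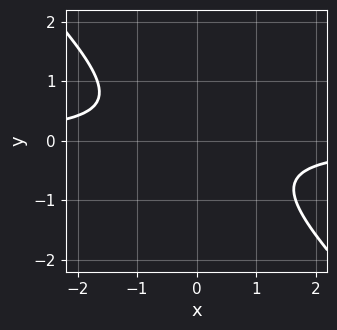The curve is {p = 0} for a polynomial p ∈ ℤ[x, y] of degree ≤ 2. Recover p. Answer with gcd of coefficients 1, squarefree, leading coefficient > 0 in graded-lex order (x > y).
3*x*y + 3*y^2 + 2

(a) deg p = 2. The shape is more complex than any degree-1 curve.
(b) From the visible intercepts: it misses every integer gridline on the x-axis; it misses every integer gridline on the y-axis.
(c) Putting this together gives p.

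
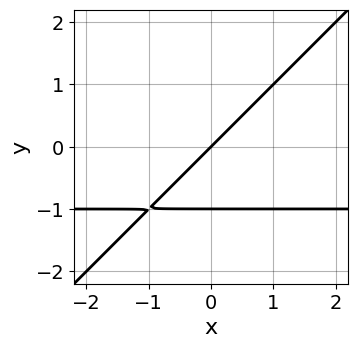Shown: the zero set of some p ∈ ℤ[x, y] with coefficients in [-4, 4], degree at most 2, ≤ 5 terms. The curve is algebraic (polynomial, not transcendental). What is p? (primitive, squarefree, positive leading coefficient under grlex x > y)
(a) The degree is 2 — the shape is more complex than any degree-1 curve.
(b) Against the integer gridlines: among the integer gridlines, it crosses the y-axis at y ∈ {-1, 0}; one x-axis crossing is at x = 0.
(c) Solving for integer coefficients yields p as stated.

x*y - y^2 + x - y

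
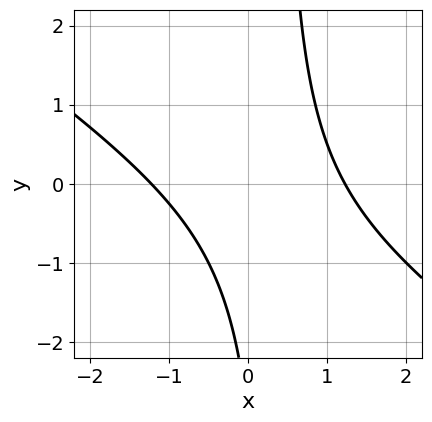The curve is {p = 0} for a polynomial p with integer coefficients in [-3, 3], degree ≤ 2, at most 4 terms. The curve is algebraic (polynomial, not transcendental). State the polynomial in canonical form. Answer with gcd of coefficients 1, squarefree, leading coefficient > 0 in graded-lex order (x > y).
The degree is 2 — the shape is more complex than any degree-1 curve.
Observable constraints: the curve avoids every integer y-axis point in the box.
These observations pin down the coefficients.

2*x^2 + 3*x*y - y - 3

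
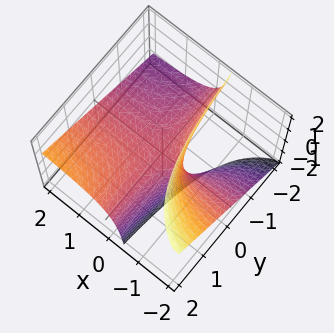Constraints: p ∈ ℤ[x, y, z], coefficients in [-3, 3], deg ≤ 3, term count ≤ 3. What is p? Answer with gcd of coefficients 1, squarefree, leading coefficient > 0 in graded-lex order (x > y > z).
2*x*y - 3*x*z - 2*z

(a) Degree: no degree-1 surface has this shape, so deg p = 2.
(b) Reading off the gridlines: the visible y-axis segment lies entirely on the surface; one z-axis crossing is at z = 0.
(c) Matching integer coefficients to the picture gives p. Check: (2, 0, 0) on the x-axis lies on the surface, and p(2, 0, 0) = 0. ✓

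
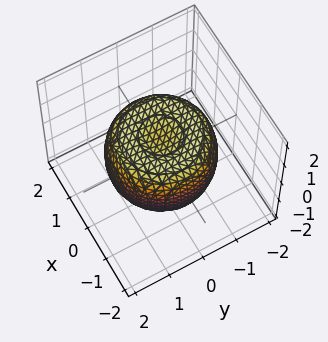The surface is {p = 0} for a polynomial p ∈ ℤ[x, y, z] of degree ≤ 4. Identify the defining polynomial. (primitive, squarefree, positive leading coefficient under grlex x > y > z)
2*x^4 + 4*x^2*y^2 + 2*y^4 - 3*x^2 - 3*y^2 + 3*z^2 - 2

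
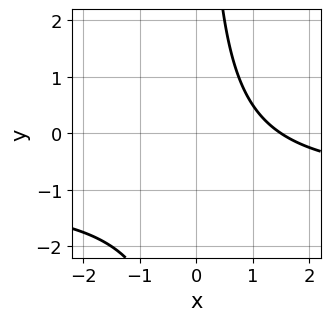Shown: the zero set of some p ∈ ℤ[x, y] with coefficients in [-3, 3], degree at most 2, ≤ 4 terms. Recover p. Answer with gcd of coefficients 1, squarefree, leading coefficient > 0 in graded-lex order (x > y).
1. The degree is 2 — the shape is more complex than any degree-1 curve.
2. Checking where it meets the axes: it misses every integer gridline on the y-axis.
3. The integer polynomial consistent with all of this is the stated p.

2*x*y + 2*x - 3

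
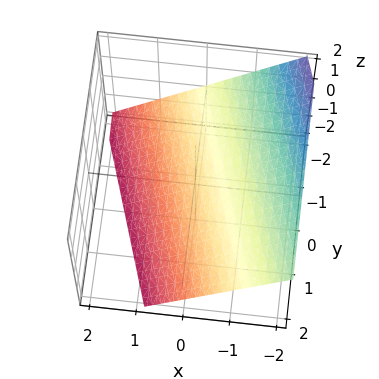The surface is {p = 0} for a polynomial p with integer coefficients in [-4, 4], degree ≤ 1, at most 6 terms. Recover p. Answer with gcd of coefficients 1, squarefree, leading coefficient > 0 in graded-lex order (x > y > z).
3*x + y + 3*z + 2

First, deg p = 1. Every cross-section is a straight line — this is a plane.
Next, from the axis intercepts and sections: it meets the y-axis at y = -2 (among the integer gridlines).
Finally, these observations pin down the coefficients.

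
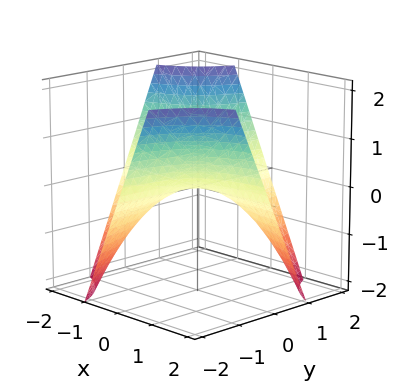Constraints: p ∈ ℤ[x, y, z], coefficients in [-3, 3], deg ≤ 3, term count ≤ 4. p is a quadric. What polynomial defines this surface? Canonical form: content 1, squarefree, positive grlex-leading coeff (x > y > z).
x*y + z

First, the degree is 2 — a saddle surface; a quadric.
Then, reading off the gridlines: the visible x-axis segment lies entirely on the surface; it crosses the z-axis at the gridline z = 0.
Finally, matching integer coefficients to the picture gives p. Check: (0, -1, 0) on the y-axis lies on the surface, and p(0, -1, 0) = 0. ✓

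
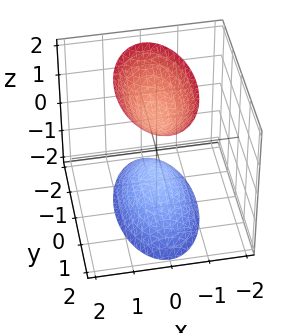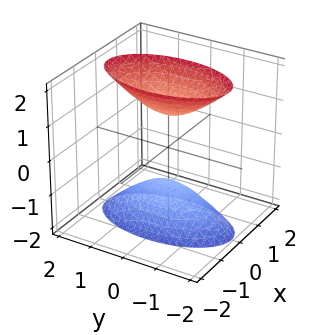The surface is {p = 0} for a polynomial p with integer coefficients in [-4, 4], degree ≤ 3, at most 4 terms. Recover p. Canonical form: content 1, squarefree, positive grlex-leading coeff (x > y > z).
3*x^2 + y^2 - z^2 + 1

First, I count 2 distinct pieces. They look like related sheets of one shape, so recover p as a whole.
Then, deg p = 2. Two separate bowl-shaped sheets opening away from each other; a quadric.
Next, symmetries: mirror symmetry x ↦ −x ⇒ only even powers of x; mirror symmetry y ↦ −y ⇒ only even powers of y; the z ↦ −z reflection is a symmetry, so z appears only in even powers.
Next, observable constraints: the surface avoids every integer x-axis point in the box; among the integer gridlines, it crosses the z-axis at z ∈ {-1, 1}; the surface avoids every integer y-axis point in the box.
Finally, solving for integer coefficients yields p as stated.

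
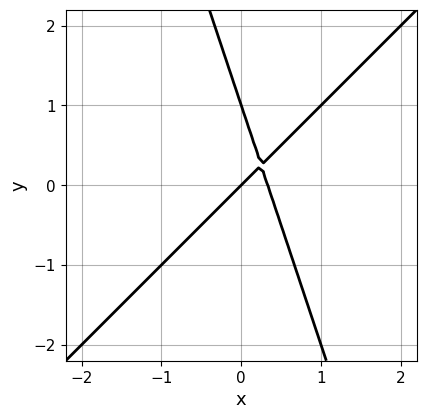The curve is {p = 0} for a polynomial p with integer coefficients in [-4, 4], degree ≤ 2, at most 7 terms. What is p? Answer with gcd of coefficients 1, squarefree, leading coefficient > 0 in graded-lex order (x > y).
3*x^2 - 2*x*y - y^2 - x + y

(a) Degree: no degree-1 curve has this shape, so deg p = 2.
(b) Observable constraints: it meets the x-axis at x = 0 (among the integer gridlines); the y-axis gridline crossings are at y ∈ {0, 1}.
(c) These observations pin down the coefficients.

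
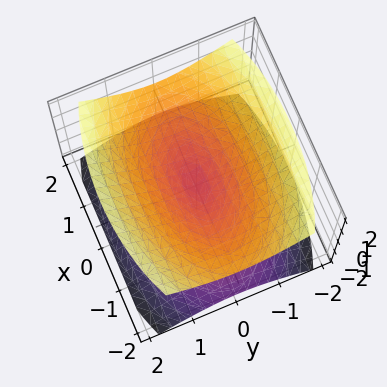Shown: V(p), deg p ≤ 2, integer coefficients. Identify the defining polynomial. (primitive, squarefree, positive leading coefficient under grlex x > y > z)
1. I count 2 distinct pieces.
2. The degree is 2 — a double cone through the origin; a quadric.
3. Symmetries: it's symmetric under x → −x, forcing even powers of x; mirror symmetry y ↦ −y ⇒ only even powers of y; mirror symmetry z ↦ −z ⇒ only even powers of z.
4. From the visible intercepts: it crosses the x-axis at the gridline x = 0; it crosses the z-axis at the gridline z = 0; it crosses the y-axis at the gridline y = 0.
5. The integer polynomial consistent with all of this is the stated p.

x^2 + 3*y^2 - 3*z^2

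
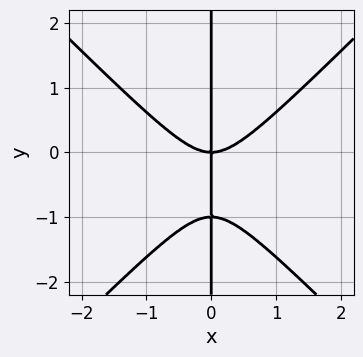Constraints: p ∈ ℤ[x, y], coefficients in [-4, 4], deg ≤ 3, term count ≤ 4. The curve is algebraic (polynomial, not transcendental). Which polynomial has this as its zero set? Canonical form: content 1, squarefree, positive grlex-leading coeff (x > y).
x^3 - x*y^2 - x*y

(a) Degree: no degree-2 curve has this shape, so deg p = 3.
(b) From the axis intercepts and sections: the visible y-axis segment lies entirely on the curve; it crosses the x-axis at the gridline x = 0.
(c) Assembling these constraints gives the stated polynomial.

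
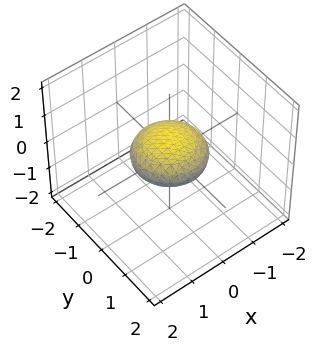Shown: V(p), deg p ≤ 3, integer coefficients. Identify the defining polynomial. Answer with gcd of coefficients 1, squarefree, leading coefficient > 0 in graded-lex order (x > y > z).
1. Degree: no degree-1 surface has this shape, so deg p = 2.
2. Symmetries: rotational symmetry about the z-axis ⇒ p depends on x, y only through x² + y².
3. From the visible intercepts: among the integer gridlines, it crosses the y-axis at y ∈ {-1, 1}; among the integer gridlines, it crosses the x-axis at x ∈ {-1, 1}; a circular section at z = 0 has radius exactly 1.
4. Solving for integer coefficients yields p as stated.

x^2 + y^2 + 3*z^2 - 1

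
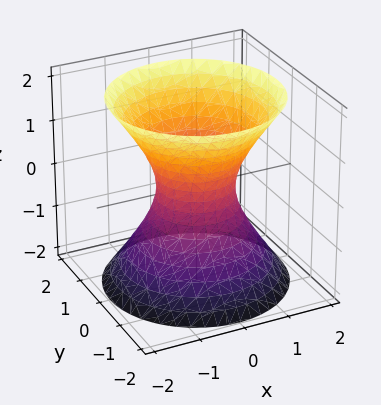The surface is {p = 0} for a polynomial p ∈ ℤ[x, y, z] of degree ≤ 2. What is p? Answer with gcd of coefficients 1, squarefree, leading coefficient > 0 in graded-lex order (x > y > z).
1. The degree is 2 — an hourglass — one-sheet hyperboloid; a quadric.
2. Symmetries: rotational symmetry about the z-axis ⇒ p depends on x, y only through x² + y²; the z ↦ −z reflection is a symmetry, so z appears only in even powers.
3. From the axis intercepts and sections: the surface avoids every integer z-axis point in the box; a circular section at z = -2 has radius between 1 and 2.
4. The integer polynomial consistent with all of this is the stated p.

3*x^2 + 3*y^2 - 2*z^2 - 2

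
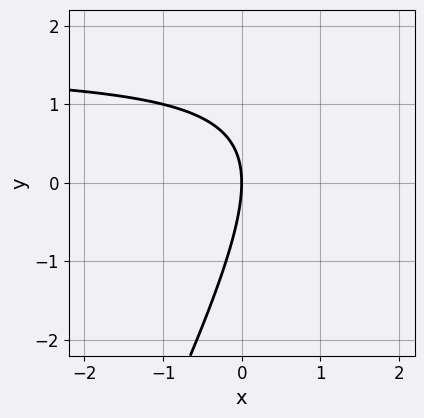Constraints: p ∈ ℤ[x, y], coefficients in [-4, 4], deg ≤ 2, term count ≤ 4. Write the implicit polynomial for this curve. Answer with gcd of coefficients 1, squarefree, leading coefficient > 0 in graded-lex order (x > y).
2*x*y - y^2 - 3*x

1. The degree is 2 — the shape is more complex than any degree-1 curve.
2. Reading off the gridlines: it meets the y-axis at y = 0 (among the integer gridlines); it crosses the x-axis at the gridline x = 0.
3. Together with the visible shape, these determine p as stated.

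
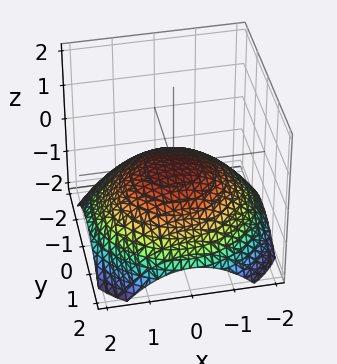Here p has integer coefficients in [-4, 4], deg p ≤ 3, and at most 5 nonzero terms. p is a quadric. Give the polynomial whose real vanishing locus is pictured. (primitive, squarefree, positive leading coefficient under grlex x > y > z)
x^2 + y^2 + 3*z

The degree is 2 — a paraboloid; a quadric.
Symmetry: every cross-section ⟂ z is a circle, so x, y appear only via x² + y².
Observable constraints: it meets the y-axis at y = 0 (among the integer gridlines); a circular section at z = -1 has radius between 1 and 2; it meets the z-axis at z = 0 (among the integer gridlines).
Together with the visible shape, these determine p as stated.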